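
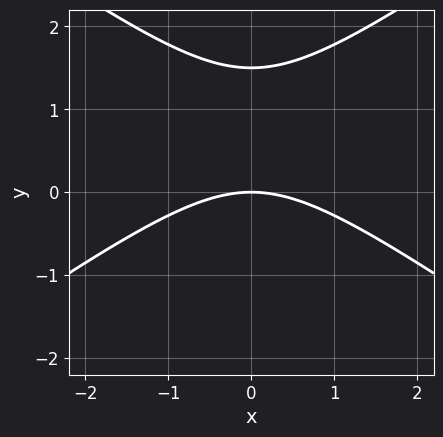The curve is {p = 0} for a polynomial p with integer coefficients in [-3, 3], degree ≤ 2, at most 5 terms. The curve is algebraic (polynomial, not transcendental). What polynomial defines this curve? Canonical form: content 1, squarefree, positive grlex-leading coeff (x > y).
1. deg p = 2.
2. Symmetries: mirror symmetry x ↦ −x ⇒ only even powers of x.
3. Checking where it meets the axes: it meets the x-axis at x = 0 (among the integer gridlines); it meets the y-axis at y = 0 (among the integer gridlines).
4. Solving for integer coefficients yields p as stated.

x^2 - 2*y^2 + 3*y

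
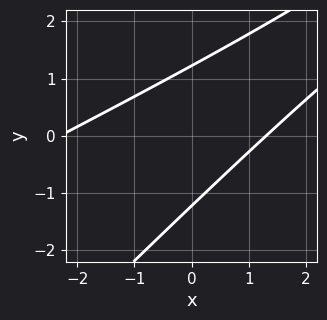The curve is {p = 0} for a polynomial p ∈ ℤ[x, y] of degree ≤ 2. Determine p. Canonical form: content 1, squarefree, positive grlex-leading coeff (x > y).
x^2 - 3*x*y + 2*y^2 + x - 3

deg p = 2. A generic line meets the curve in up to 2 points.
The integer polynomial consistent with all of this is the stated p.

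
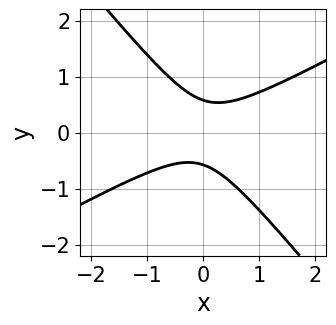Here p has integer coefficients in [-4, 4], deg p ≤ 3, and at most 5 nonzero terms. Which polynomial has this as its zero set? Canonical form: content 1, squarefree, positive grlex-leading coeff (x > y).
2*x^2 - 2*x*y - 3*y^2 + 1

First, degree: the shape is more complex than any degree-1 curve, so deg p = 2.
Then, against the integer gridlines: the curve avoids every integer x-axis point in the box.
Finally, these observations pin down the coefficients.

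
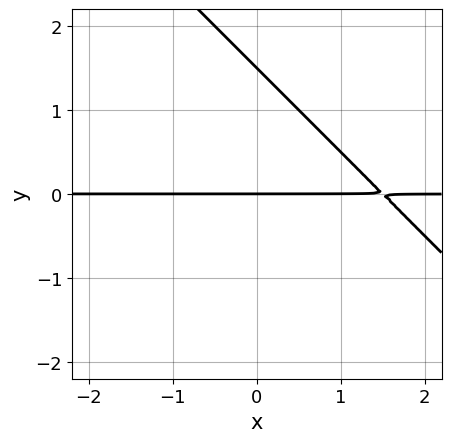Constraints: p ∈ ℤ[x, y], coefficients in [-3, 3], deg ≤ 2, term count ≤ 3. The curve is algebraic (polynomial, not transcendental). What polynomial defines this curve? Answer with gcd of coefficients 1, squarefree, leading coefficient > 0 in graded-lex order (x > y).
2*x*y + 2*y^2 - 3*y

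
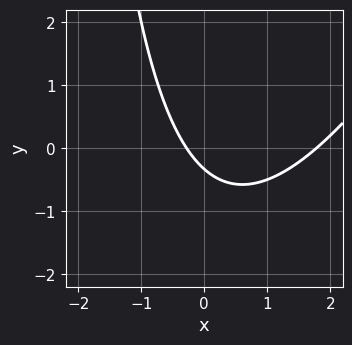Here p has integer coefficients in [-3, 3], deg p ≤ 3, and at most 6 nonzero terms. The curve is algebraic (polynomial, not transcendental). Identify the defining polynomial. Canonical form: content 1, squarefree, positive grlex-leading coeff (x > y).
(a) Degree: no degree-1 curve has this shape, so deg p = 2.
(b) The integer polynomial consistent with all of this is the stated p.

2*x^2 - x*y - 3*x - 3*y - 1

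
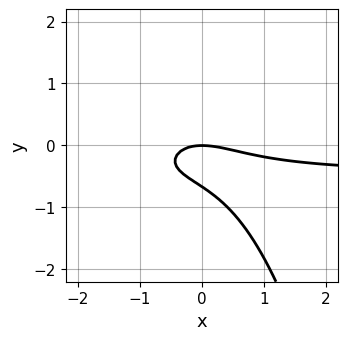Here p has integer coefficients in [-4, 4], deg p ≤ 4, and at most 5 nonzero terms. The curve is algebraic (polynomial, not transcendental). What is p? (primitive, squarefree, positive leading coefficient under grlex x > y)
2*x^2*y + x^2 + 2*x*y + 3*y^2 + 2*y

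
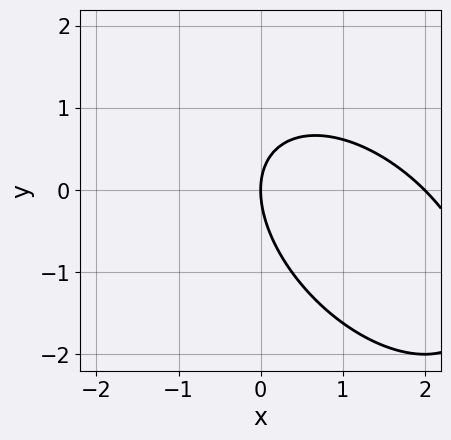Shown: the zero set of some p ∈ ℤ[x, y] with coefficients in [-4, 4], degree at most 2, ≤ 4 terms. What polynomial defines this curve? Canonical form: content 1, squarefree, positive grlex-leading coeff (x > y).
x^2 + x*y + y^2 - 2*x

1. The degree is 2 — no degree-1 curve has this shape.
2. Observable constraints: among the integer gridlines, it crosses the x-axis at x ∈ {0, 2}; one y-axis crossing is at y = 0.
3. Assembling these constraints gives the stated polynomial.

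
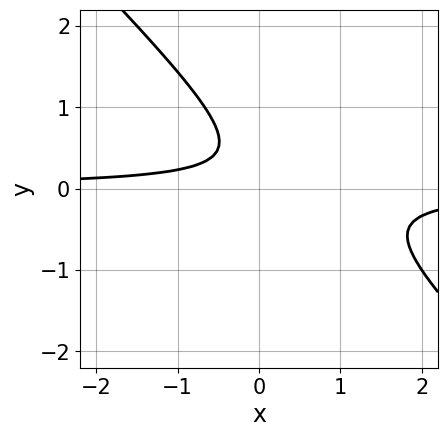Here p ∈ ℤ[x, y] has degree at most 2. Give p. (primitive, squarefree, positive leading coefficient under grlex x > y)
3*x*y + 3*y^2 - 2*y + 1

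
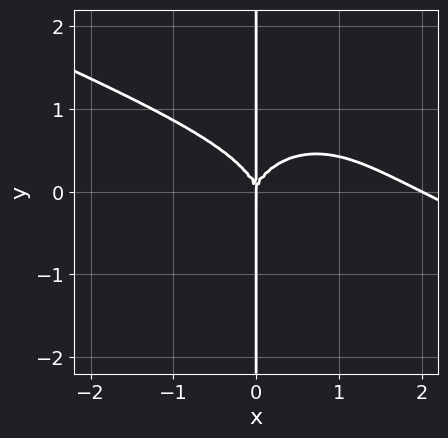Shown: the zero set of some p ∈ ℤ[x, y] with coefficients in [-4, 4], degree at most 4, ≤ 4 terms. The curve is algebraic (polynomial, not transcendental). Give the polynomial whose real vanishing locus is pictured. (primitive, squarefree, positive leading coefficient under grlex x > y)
x^4 + 2*x^3*y + 2*x*y^3 - 2*x^3

First, deg p = 4. No degree-3 curve has this shape.
Next, against the integer gridlines: every point of the y-axis in the box is on the curve; the x-axis gridline crossings are at x ∈ {0, 2}.
Finally, putting this together gives p.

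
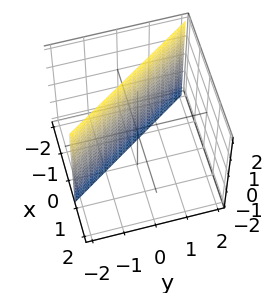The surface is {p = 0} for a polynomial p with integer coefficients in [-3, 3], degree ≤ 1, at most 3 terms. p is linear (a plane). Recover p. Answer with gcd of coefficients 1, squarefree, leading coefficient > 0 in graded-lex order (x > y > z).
3*x + 2*y + 2

1. The degree is 1 — every cross-section is a straight line — this is a plane.
2. Reading off the gridlines: one y-axis crossing is at y = -1; no z-intercept at any integer in the box.
3. Together with the visible shape, these determine p as stated.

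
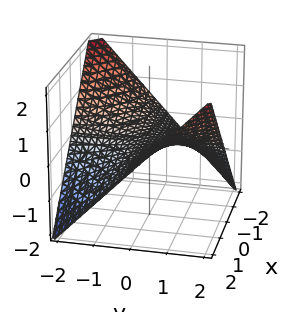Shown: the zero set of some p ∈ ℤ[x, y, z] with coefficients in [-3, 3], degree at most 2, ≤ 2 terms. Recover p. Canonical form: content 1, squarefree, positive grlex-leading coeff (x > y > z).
First, degree: a hyperbolic paraboloid; a quadric, so deg p = 2.
Then, observable constraints: it meets the z-axis at z = 0 (among the integer gridlines); the visible x-axis segment lies entirely on the surface; the visible y-axis segment lies entirely on the surface.
Finally, solving for integer coefficients yields p as stated.

x*y - 2*z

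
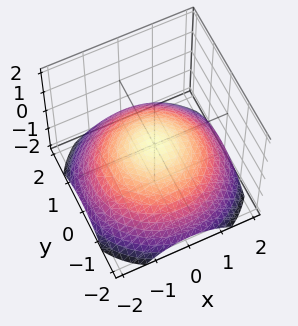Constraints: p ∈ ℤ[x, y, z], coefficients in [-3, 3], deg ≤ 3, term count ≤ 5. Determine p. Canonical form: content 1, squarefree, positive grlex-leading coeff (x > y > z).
x^2 + y^2 + 3*z

(a) deg p = 2.
(b) By symmetry, the z-axis is an axis of rotation, so x and y enter only as x² + y².
(c) Against the integer gridlines: it crosses the x-axis at the gridline x = 0; it crosses the z-axis at the gridline z = 0; a circular section at z = -1 has radius between 1 and 2; one y-axis crossing is at y = 0.
(d) The integer polynomial consistent with all of this is the stated p.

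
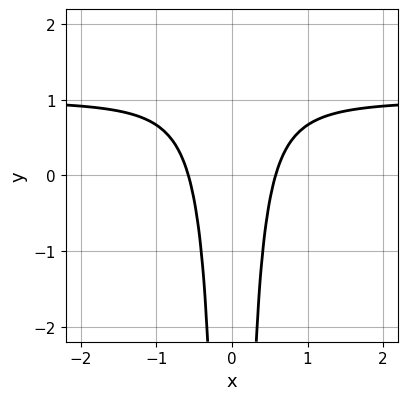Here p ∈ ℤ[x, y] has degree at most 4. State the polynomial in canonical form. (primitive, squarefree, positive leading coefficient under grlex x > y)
First, degree: a generic line meets the curve in up to 3 points, so deg p = 3.
Then, symmetries: it's symmetric under x → −x, forcing even powers of x.
Then, from the axis intercepts and sections: it misses every integer gridline on the y-axis.
Finally, fitting integer coefficients to these (and the overall shape) gives p.

3*x^2*y - 3*x^2 + 1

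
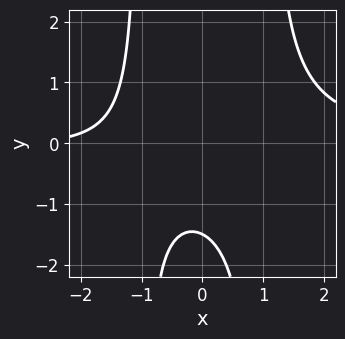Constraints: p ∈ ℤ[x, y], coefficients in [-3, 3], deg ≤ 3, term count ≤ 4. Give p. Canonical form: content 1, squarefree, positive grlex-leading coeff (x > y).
The degree is 3 — the shape is more complex than any degree-2 curve.
From the axis intercepts and sections: the curve avoids every integer x-axis point in the box.
Fitting integer coefficients to these (and the overall shape) gives p.

2*x^2*y - x - 2*y - 3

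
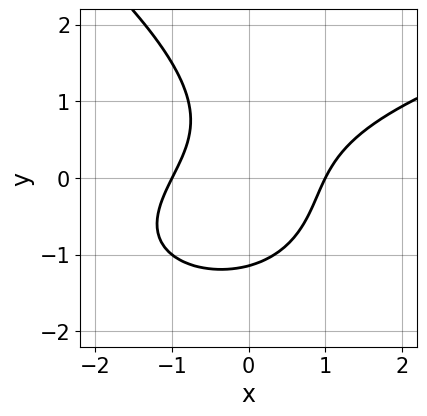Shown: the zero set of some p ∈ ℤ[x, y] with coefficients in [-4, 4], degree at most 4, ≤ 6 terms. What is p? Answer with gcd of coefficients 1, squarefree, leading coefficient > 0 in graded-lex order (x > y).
First, the degree is 3 — the shape is more complex than any degree-2 curve.
Then, observable constraints: among the integer gridlines, it crosses the x-axis at x ∈ {-1, 1}.
Finally, fitting integer coefficients to these (and the overall shape) gives p.

x*y^2 + 2*y^3 - 3*x^2 + 3*x*y + 3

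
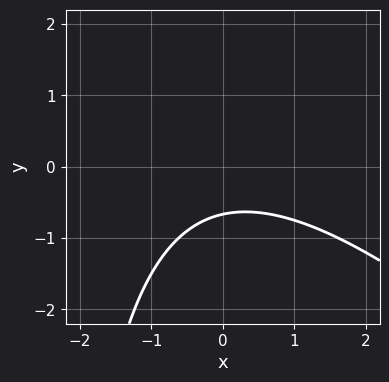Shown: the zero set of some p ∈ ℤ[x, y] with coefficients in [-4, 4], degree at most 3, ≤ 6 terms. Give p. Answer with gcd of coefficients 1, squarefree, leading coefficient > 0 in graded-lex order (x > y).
x^2 + x*y + 3*y + 2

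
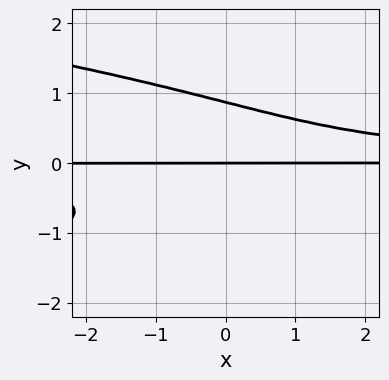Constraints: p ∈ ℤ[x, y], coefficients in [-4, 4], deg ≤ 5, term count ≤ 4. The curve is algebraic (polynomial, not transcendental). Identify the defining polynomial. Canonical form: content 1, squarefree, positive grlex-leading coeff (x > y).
3*y^4 + 2*x*y^2 - 2*y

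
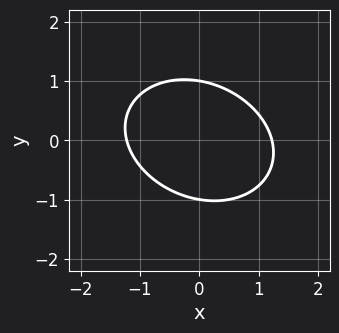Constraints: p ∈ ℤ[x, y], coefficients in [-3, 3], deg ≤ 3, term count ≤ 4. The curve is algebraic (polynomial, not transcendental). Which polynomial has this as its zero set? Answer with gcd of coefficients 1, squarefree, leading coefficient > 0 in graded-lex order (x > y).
First, the degree is 2 — a generic line meets the curve in up to 2 points.
Then, observable constraints: the y-axis gridline crossings are at y ∈ {-1, 1}.
Finally, solving for integer coefficients yields p as stated.

2*x^2 + x*y + 3*y^2 - 3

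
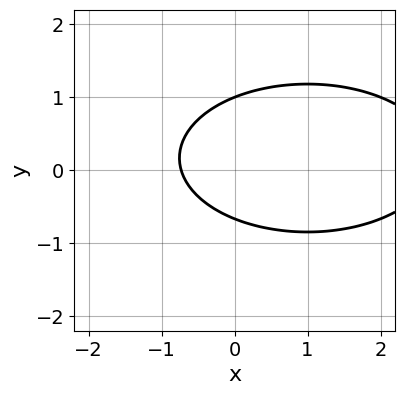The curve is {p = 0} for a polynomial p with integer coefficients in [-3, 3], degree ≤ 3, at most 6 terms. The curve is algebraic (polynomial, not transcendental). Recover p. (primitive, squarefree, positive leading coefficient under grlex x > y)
x^2 + 3*y^2 - 2*x - y - 2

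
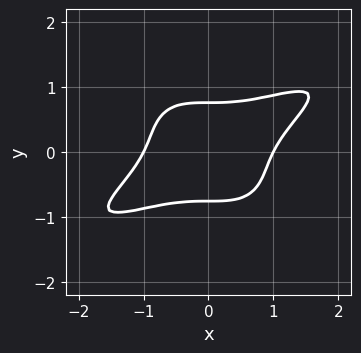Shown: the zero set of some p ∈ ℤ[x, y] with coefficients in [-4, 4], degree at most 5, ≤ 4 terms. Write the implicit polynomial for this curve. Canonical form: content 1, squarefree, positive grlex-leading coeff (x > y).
x^4 - 2*x^3*y + 3*y^4 - 1

First, the degree is 4 — no degree-3 curve has this shape.
Then, from the axis intercepts and sections: the x-axis gridline crossings are at x ∈ {-1, 1}.
Finally, matching integer coefficients to the picture gives p.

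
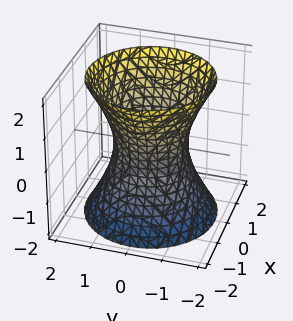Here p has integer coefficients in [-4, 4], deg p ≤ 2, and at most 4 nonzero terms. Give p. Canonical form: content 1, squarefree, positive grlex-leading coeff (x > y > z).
2*x^2 + 2*y^2 - z^2 - 2

First, the degree is 2 — an hourglass — one-sheet hyperboloid; a quadric.
Then, symmetries: the surface is invariant under rotation about z: p = q(x² + y², z); mirror symmetry z ↦ −z ⇒ only even powers of z.
Next, from the visible intercepts: the x-axis gridline crossings are at x ∈ {-1, 1}; a circular section at z = 1 has radius between 1 and 2; the surface avoids every integer z-axis point in the box; the y-axis gridline crossings are at y ∈ {-1, 1}.
Finally, these observations pin down the coefficients.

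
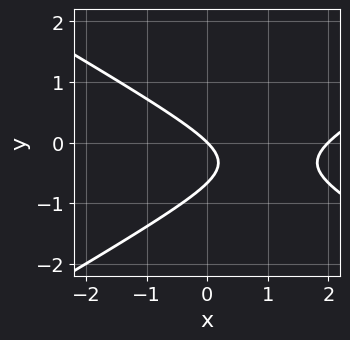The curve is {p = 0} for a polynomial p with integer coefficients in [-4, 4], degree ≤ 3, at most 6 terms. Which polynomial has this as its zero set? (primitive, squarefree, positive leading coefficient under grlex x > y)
x^2 - 3*y^2 - 2*x - 2*y

First, degree: the shape is more complex than any degree-1 curve, so deg p = 2.
Next, observable constraints: among the integer gridlines, it crosses the x-axis at x ∈ {0, 2}; one y-axis crossing is at y = 0.
Finally, fitting integer coefficients to these (and the overall shape) gives p.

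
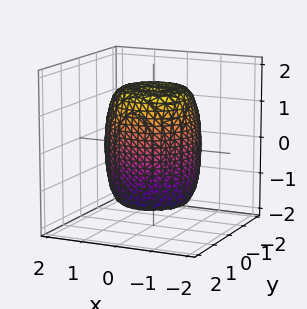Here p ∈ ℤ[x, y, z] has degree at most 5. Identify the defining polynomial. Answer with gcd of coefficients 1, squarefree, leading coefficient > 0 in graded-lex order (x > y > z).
First, deg p = 4. A generic line meets the surface in up to 4 points.
Then, symmetry: every cross-section ⟂ z is a circle, so x, y appear only via x² + y².
Then, reading off the gridlines: a circular section at z = 0 has radius between 1 and 2.
Finally, these observations pin down the coefficients.

2*x^4 + 4*x^2*y^2 + 2*y^4 - 2*x^2 - 2*y^2 + z^2 - 2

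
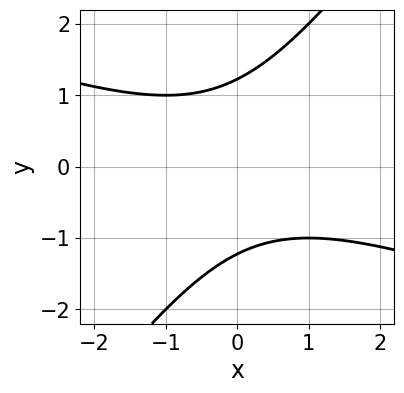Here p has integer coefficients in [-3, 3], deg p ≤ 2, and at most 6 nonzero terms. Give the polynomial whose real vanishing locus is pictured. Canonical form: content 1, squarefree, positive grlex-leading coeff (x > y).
x^2 + 2*x*y - 2*y^2 + 3

First, deg p = 2.
Next, reading off the gridlines: no x-intercept at any integer in the box.
Finally, together with the visible shape, these determine p as stated.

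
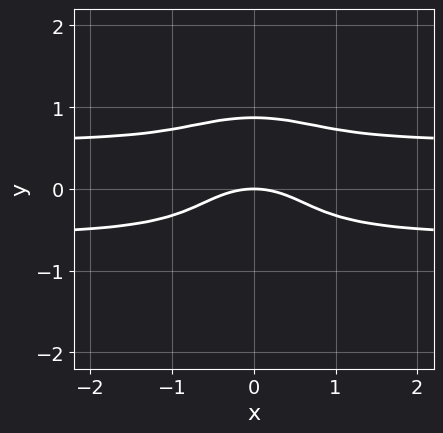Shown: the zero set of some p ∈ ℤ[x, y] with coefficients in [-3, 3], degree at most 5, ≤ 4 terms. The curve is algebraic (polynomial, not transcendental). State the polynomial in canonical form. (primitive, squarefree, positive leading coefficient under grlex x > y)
3*x^2*y^2 + 3*y^4 - x^2 - 2*y

Degree: the shape is more complex than any degree-3 curve, so deg p = 4.
Symmetries: it's symmetric under x → −x, forcing even powers of x.
Against the integer gridlines: one x-axis crossing is at x = 0; one y-axis crossing is at y = 0.
Assembling these constraints gives the stated polynomial.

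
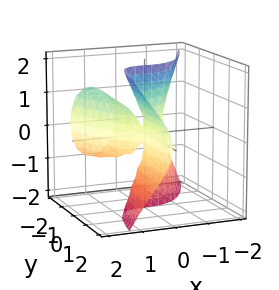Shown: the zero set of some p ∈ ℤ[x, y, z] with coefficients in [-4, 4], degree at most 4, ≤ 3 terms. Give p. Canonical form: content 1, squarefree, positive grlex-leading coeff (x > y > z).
First, deg p = 3.
Next, reading off the gridlines: every point of the z-axis in the box is on the surface; it meets the x-axis at x = 0 (among the integer gridlines); the visible y-axis segment lies entirely on the surface.
Finally, together with the visible shape, these determine p as stated.

2*x^3 - y*z^2 + 2*x*y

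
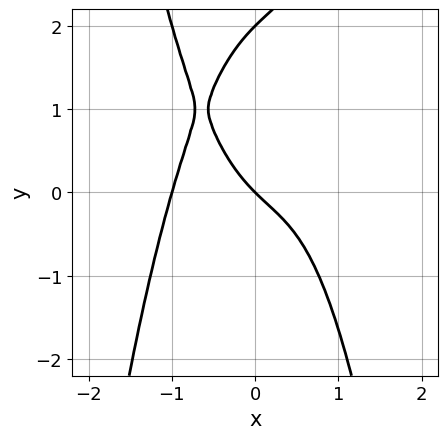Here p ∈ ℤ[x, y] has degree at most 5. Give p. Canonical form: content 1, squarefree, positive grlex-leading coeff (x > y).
3*x^4 + x^3 - y^2 + 2*x + 2*y

First, deg p = 4.
Next, from the axis intercepts and sections: the y-axis gridline crossings are at y ∈ {0, 2}; the x-axis gridline crossings are at x ∈ {-1, 0}.
Finally, the integer polynomial consistent with all of this is the stated p.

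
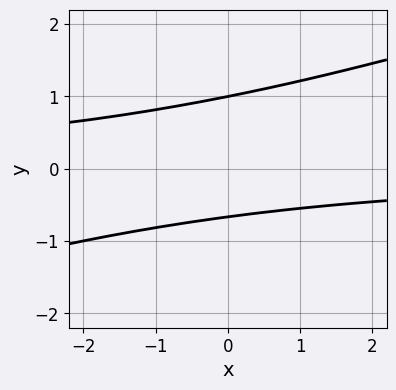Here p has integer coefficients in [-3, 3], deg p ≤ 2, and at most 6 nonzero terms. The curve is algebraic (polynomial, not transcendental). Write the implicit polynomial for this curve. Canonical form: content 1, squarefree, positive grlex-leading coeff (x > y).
First, the degree is 2 — the shape is more complex than any degree-1 curve.
Then, observable constraints: the curve avoids every integer x-axis point in the box; it crosses the y-axis at the gridline y = 1.
Finally, assembling these constraints gives the stated polynomial.

x*y - 3*y^2 + y + 2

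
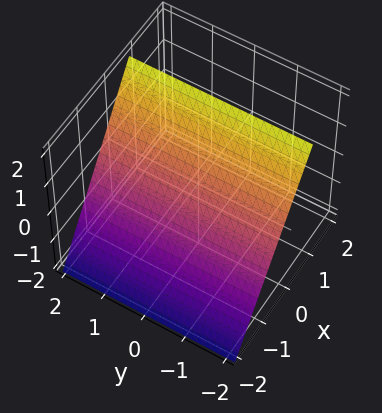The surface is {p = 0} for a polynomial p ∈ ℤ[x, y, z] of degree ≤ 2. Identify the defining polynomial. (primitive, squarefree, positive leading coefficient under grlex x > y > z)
3*x - 2*z + 2

1. Degree: the surface is flat (a plane), so deg p = 1.
2. Against the integer gridlines: it misses every integer gridline on the y-axis; it meets the z-axis at z = 1 (among the integer gridlines).
3. Fitting integer coefficients to these (and the overall shape) gives p.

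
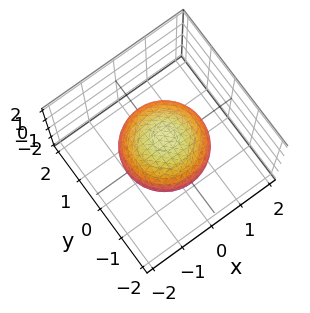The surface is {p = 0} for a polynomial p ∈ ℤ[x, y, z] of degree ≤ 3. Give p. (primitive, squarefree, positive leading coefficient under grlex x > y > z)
(a) deg p = 2. A closed, bounded, convex surface; a quadric.
(b) Symmetries: it's symmetric under z → −z, forcing even powers of z; the z-axis is an axis of rotation, so x and y enter only as x² + y².
(c) Checking where it meets the axes: a circular section at z = 0 has radius between 1 and 2; the z-axis gridline crossings are at z ∈ {-1, 1}.
(d) Together with the visible shape, these determine p as stated.

2*x^2 + 2*y^2 + 3*z^2 - 3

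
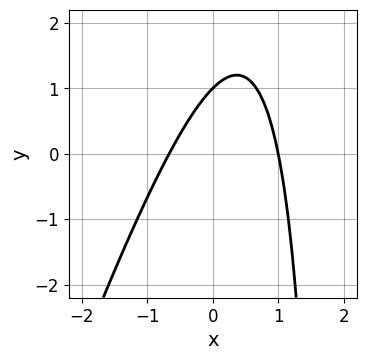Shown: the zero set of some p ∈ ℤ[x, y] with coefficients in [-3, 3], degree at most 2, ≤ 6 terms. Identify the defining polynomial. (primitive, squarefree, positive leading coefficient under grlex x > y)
First, degree: the shape is more complex than any degree-1 curve, so deg p = 2.
Next, from the axis intercepts and sections: one y-axis crossing is at y = 1; it crosses the x-axis at the gridline x = 1.
Finally, together with the visible shape, these determine p as stated.

3*x^2 - x*y - x + 2*y - 2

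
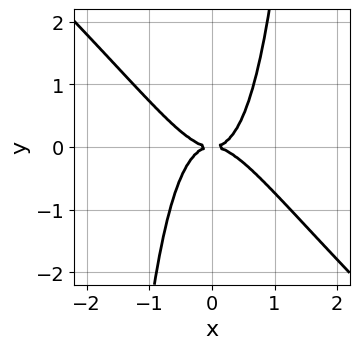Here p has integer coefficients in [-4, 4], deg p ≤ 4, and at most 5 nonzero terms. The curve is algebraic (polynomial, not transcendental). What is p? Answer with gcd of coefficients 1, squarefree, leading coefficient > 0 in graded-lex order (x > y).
2*x^4 + 2*x^3*y - y^2

(a) deg p = 4.
(b) Reading off the gridlines: one y-axis crossing is at y = 0; it crosses the x-axis at the gridline x = 0.
(c) Matching integer coefficients to the picture gives p.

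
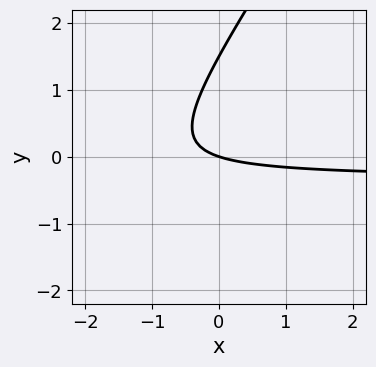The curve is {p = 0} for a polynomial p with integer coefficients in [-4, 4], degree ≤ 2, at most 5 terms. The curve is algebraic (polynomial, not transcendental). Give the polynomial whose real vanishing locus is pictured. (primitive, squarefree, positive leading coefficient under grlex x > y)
3*x*y - 2*y^2 + x + 3*y

(a) Degree: the shape is more complex than any degree-1 curve, so deg p = 2.
(b) From the axis intercepts and sections: it crosses the y-axis at the gridline y = 0; it meets the x-axis at x = 0 (among the integer gridlines).
(c) Putting this together gives p.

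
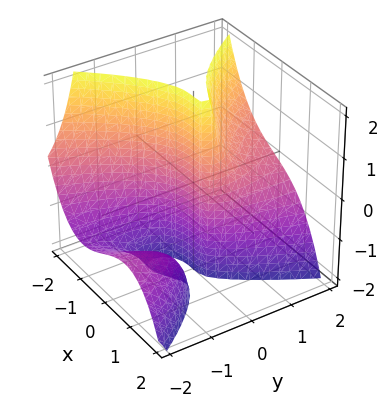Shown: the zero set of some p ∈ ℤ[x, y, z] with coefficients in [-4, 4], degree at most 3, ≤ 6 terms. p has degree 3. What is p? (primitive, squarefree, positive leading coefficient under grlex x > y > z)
2*x^3 + 2*y^2*z + 2*x*y + y^2 - 2*y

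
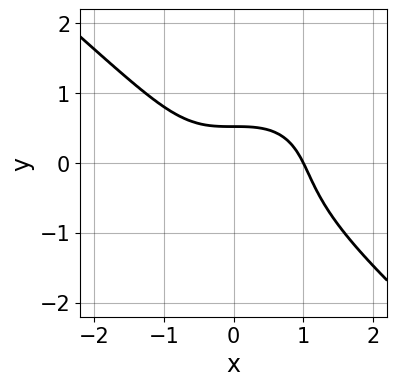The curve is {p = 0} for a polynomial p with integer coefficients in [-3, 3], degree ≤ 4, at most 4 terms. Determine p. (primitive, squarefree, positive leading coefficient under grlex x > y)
(a) Degree: a generic line meets the curve in up to 3 points, so deg p = 3.
(b) Observable constraints: it meets the x-axis at x = 1 (among the integer gridlines).
(c) Assembling these constraints gives the stated polynomial.

2*x^3 + 3*y^3 + 3*y - 2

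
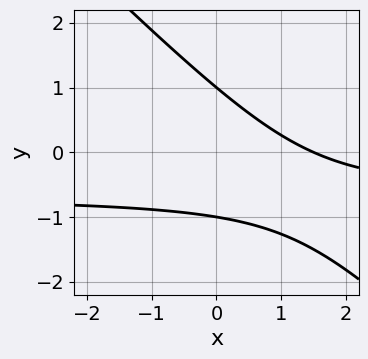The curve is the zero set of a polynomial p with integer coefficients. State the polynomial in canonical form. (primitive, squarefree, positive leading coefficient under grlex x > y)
3*x*y + 3*y^2 + 2*x - 3

1. Degree: a generic line meets the curve in up to 2 points, so deg p = 2.
2. Observable constraints: among the integer gridlines, it crosses the y-axis at y ∈ {-1, 1}.
3. Fitting integer coefficients to these (and the overall shape) gives p.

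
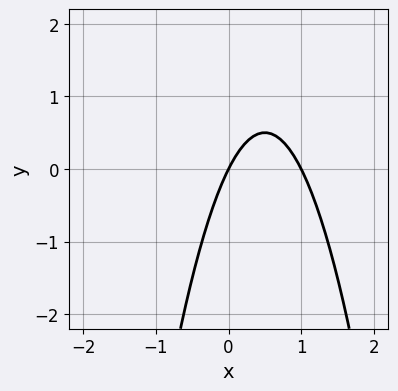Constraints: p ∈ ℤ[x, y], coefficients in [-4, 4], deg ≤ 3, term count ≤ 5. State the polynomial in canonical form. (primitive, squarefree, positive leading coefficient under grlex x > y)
2*x^2 - 2*x + y

First, degree: the shape is more complex than any degree-1 curve, so deg p = 2.
Next, observable constraints: the x-axis gridline crossings are at x ∈ {0, 1}; it crosses the y-axis at the gridline y = 0.
Finally, putting this together gives p.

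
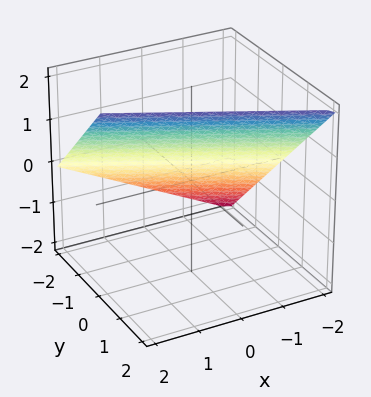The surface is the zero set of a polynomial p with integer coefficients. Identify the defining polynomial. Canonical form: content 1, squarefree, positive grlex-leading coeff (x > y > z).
x + 2*y - 2*z + 2

1. The degree is 1 — every cross-section is a straight line — this is a plane.
2. Observable constraints: it meets the z-axis at z = 1 (among the integer gridlines); it crosses the x-axis at the gridline x = -2; it meets the y-axis at y = -1 (among the integer gridlines).
3. Matching integer coefficients to the picture gives p.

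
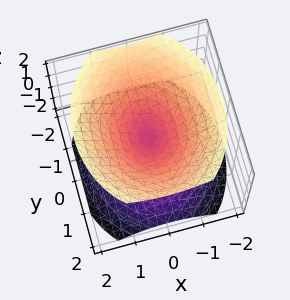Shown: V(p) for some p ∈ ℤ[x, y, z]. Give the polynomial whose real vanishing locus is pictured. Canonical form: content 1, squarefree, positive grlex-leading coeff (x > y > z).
3*x^2 + 2*y^2 - 3*z^2

1. I count 2 distinct pieces. Treating them together as one polynomial.
2. Degree: a double cone through the origin; a quadric, so deg p = 2.
3. Symmetries: mirror symmetry z ↦ −z ⇒ only even powers of z; the x ↦ −x reflection is a symmetry, so x appears only in even powers; the y ↦ −y reflection is a symmetry, so y appears only in even powers.
4. Reading off the gridlines: one z-axis crossing is at z = 0; it crosses the y-axis at the gridline y = 0; it meets the x-axis at x = 0 (among the integer gridlines).
5. Together with the visible shape, these determine p as stated.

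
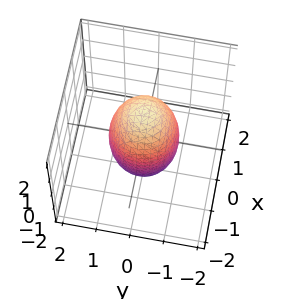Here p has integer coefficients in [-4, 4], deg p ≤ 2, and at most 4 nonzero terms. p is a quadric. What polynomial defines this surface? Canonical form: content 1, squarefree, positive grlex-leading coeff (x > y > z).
3*x^2 + 3*y^2 + z^2 - 3

First, deg p = 2. Bounded and convex; a quadric.
Next, symmetries: every cross-section ⟂ z is a circle, so x, y appear only via x² + y²; it's symmetric under z → −z, forcing even powers of z.
Then, reading off the gridlines: a circular section at z = 0 has radius exactly 1; the y-axis gridline crossings are at y ∈ {-1, 1}.
Finally, the integer polynomial consistent with all of this is the stated p. Check: (1, 0, 0) on the x-axis lies on the surface, and p(1, 0, 0) = 0. ✓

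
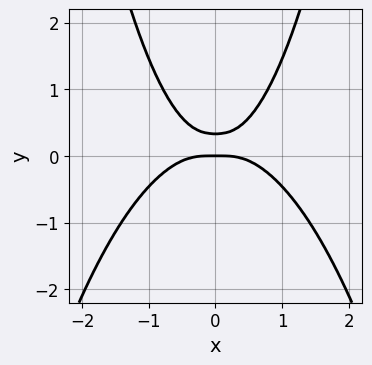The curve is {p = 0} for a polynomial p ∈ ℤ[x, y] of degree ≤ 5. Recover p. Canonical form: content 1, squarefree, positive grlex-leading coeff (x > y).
1. deg p = 4. A generic line meets the curve in up to 4 points.
2. Symmetries: mirror symmetry x ↦ −x ⇒ only even powers of x.
3. Reading off the gridlines: one y-axis crossing is at y = 0; one x-axis crossing is at x = 0.
4. Assembling these constraints gives the stated polynomial.

2*x^4 + 2*x^2*y - 3*y^2 + y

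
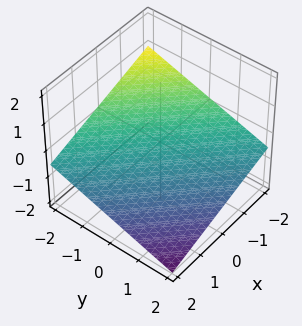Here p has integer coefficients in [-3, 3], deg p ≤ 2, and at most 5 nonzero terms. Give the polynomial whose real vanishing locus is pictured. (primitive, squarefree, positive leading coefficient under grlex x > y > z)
x + y + 3*z + 2

(a) deg p = 1. Every cross-section is a straight line — this is a plane.
(b) Against the integer gridlines: it meets the x-axis at x = -2 (among the integer gridlines); it meets the y-axis at y = -2 (among the integer gridlines).
(c) Putting this together gives p.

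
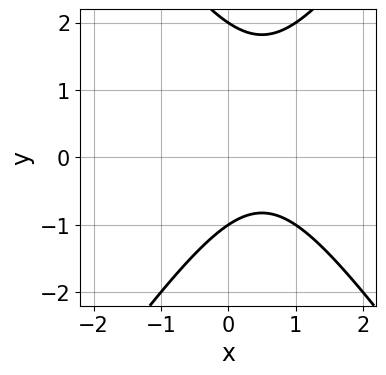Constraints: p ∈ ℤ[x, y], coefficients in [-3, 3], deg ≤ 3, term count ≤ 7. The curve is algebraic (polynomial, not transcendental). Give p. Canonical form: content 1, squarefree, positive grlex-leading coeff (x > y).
2*x^2 - y^2 - 2*x + y + 2

The degree is 2 — a generic line meets the curve in up to 2 points.
Checking where it meets the axes: it misses every integer gridline on the x-axis; the y-axis gridline crossings are at y ∈ {-1, 2}.
Solving for integer coefficients yields p as stated.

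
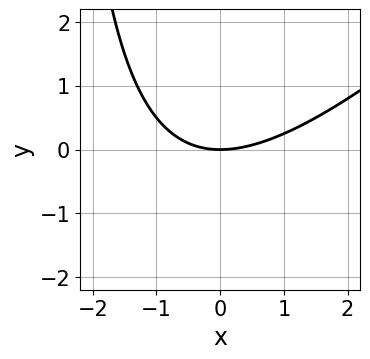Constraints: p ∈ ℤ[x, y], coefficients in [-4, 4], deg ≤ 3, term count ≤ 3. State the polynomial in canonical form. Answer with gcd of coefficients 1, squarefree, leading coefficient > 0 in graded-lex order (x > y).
x^2 - x*y - 3*y

1. The degree is 2 — no degree-1 curve has this shape.
2. From the visible intercepts: it crosses the y-axis at the gridline y = 0; it meets the x-axis at x = 0 (among the integer gridlines).
3. The integer polynomial consistent with all of this is the stated p.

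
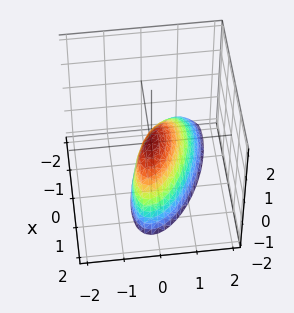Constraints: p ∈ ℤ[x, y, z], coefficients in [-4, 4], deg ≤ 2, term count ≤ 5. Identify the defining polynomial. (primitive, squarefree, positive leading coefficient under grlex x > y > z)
x^2 + 2*x*y + 3*y^2 + y*z + z

1. Degree: no degree-1 surface has this shape, so deg p = 2.
2. Checking where it meets the axes: it meets the z-axis at z = 0 (among the integer gridlines); it meets the y-axis at y = 0 (among the integer gridlines).
3. The integer polynomial consistent with all of this is the stated p.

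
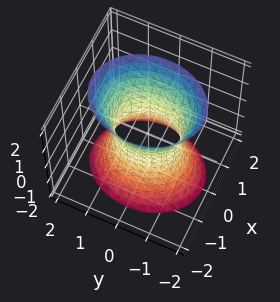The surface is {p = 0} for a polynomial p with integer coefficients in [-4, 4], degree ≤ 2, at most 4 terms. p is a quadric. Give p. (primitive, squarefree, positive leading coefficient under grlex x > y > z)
The degree is 2 — one connected sheet with a waist; a quadric.
Symmetries: it's symmetric under x → −x, forcing even powers of x; it's symmetric under z → −z, forcing even powers of z; the y ↦ −y reflection is a symmetry, so y appears only in even powers.
Reading off the gridlines: the y-axis gridline crossings are at y ∈ {-1, 1}; it misses every integer gridline on the z-axis.
Fitting integer coefficients to these (and the overall shape) gives p.

3*x^2 + 2*y^2 - z^2 - 2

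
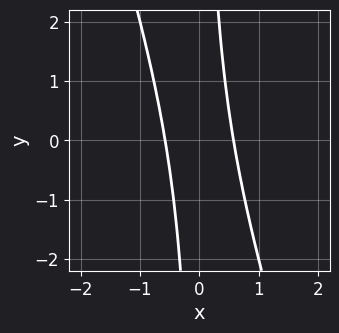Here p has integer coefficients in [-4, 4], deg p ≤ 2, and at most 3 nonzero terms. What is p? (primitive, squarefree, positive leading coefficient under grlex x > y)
3*x^2 + x*y - 1

1. deg p = 2. A generic line meets the curve in up to 2 points.
2. Checking where it meets the axes: the curve avoids every integer y-axis point in the box.
3. Fitting integer coefficients to these (and the overall shape) gives p.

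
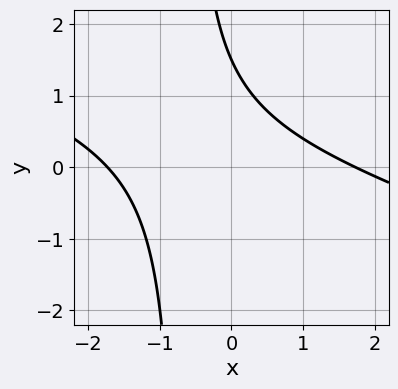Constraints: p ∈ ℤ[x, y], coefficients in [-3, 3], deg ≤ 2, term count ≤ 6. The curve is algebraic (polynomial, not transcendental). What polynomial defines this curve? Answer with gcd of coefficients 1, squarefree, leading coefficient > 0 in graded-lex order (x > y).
x^2 + 3*x*y + 2*y - 3

First, deg p = 2. A generic line meets the curve in up to 2 points.
Finally, putting this together gives p.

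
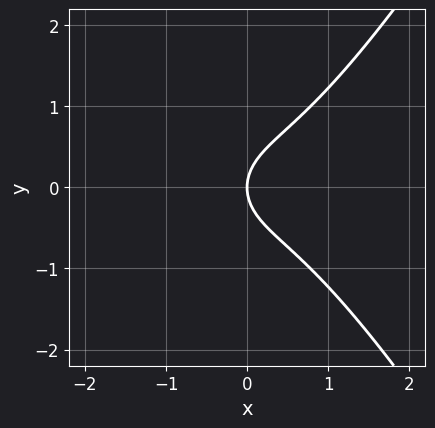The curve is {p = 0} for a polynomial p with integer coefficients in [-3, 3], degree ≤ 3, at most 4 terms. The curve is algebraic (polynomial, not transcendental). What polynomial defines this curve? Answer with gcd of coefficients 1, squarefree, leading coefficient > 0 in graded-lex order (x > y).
1. The degree is 3 — the shape is more complex than any degree-2 curve.
2. Symmetries: mirror symmetry y ↦ −y ⇒ only even powers of y.
3. Against the integer gridlines: it meets the y-axis at y = 0 (among the integer gridlines); one x-axis crossing is at x = 0.
4. Matching integer coefficients to the picture gives p.

3*x^3 - x*y^2 - 3*y^2 + 3*x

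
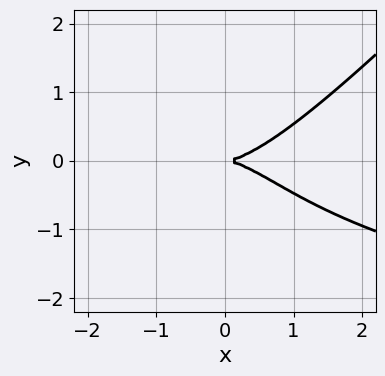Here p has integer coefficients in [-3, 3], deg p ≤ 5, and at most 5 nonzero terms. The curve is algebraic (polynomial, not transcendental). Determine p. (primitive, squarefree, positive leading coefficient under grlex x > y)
(a) Degree: the shape is more complex than any degree-3 curve, so deg p = 4.
(b) Against the integer gridlines: one y-axis crossing is at y = 0; one x-axis crossing is at x = 0.
(c) The integer polynomial consistent with all of this is the stated p.

x^2*y^2 - x*y^3 - x^3 + 3*y^2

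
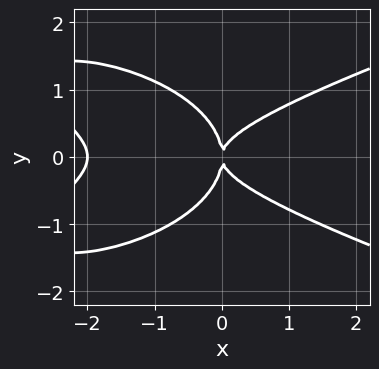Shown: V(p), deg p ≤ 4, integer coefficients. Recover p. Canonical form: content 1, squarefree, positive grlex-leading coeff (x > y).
3*y^4 - x^3 + 3*x*y^2 - 2*x^2

(a) deg p = 4.
(b) Symmetries: the y ↦ −y reflection is a symmetry, so y appears only in even powers.
(c) From the axis intercepts and sections: the x-axis gridline crossings are at x ∈ {-2, 0}; it meets the y-axis at y = 0 (among the integer gridlines).
(d) Matching integer coefficients to the picture gives p.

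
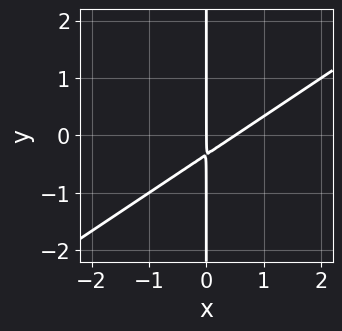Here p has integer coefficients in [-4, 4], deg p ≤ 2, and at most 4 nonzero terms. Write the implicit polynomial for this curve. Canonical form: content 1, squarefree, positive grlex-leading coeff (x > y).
Degree: no degree-1 curve has this shape, so deg p = 2.
Reading off the gridlines: every point of the y-axis in the box is on the curve; one x-axis crossing is at x = 0.
Assembling these constraints gives the stated polynomial.

2*x^2 - 3*x*y - x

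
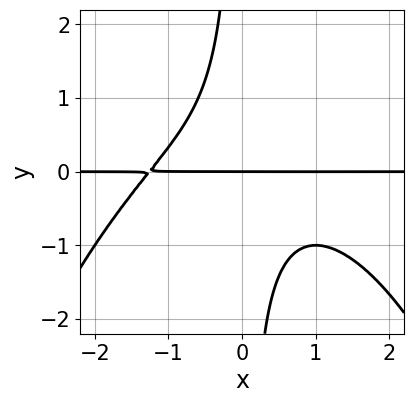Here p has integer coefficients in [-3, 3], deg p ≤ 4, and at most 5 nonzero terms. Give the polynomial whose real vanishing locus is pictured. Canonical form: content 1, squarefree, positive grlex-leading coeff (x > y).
x^3*y + 3*x*y^2 + 2*y

(a) The degree is 4 — a generic line meets the curve in up to 4 points.
(b) Checking where it meets the axes: the visible x-axis segment lies entirely on the curve; it meets the y-axis at y = 0 (among the integer gridlines).
(c) These observations pin down the coefficients.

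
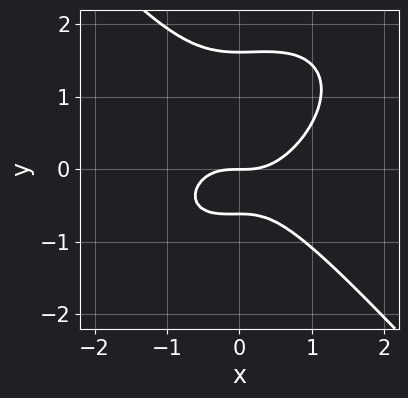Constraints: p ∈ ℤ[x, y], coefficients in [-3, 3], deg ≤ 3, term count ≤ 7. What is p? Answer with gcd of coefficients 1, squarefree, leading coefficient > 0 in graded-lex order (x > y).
3*x^3 - x^2*y + 3*y^3 - 3*y^2 - 3*y

(a) Degree: the shape is more complex than any degree-2 curve, so deg p = 3.
(b) Reading off the gridlines: one y-axis crossing is at y = 0; one x-axis crossing is at x = 0.
(c) The integer polynomial consistent with all of this is the stated p.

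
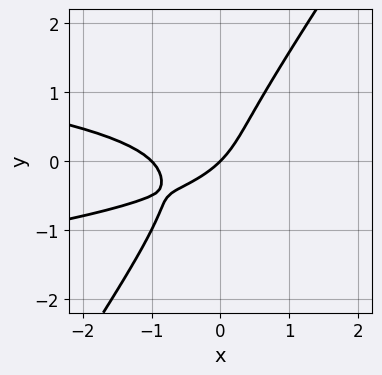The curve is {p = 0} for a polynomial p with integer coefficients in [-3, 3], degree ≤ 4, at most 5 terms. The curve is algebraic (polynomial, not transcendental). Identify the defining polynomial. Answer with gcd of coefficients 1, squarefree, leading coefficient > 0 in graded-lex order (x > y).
3*x*y^2 - 2*y^3 + x^2 + x - y

1. deg p = 3. The shape is more complex than any degree-2 curve.
2. Reading off the gridlines: one y-axis crossing is at y = 0; the x-axis gridline crossings are at x ∈ {-1, 0}.
3. Together with the visible shape, these determine p as stated.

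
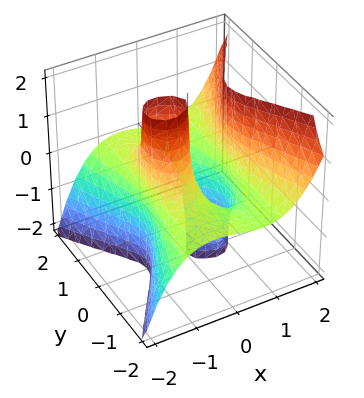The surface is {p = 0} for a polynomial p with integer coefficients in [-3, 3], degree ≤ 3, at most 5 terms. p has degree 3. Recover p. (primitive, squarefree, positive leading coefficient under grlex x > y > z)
x^3 - y^2*z - x

deg p = 3. No degree-2 surface has this shape.
Checking where it meets the axes: every point of the y-axis in the box is on the surface; among the integer gridlines, it crosses the x-axis at x ∈ {-1, 0, 1}; every point of the z-axis in the box is on the surface.
Putting this together gives p.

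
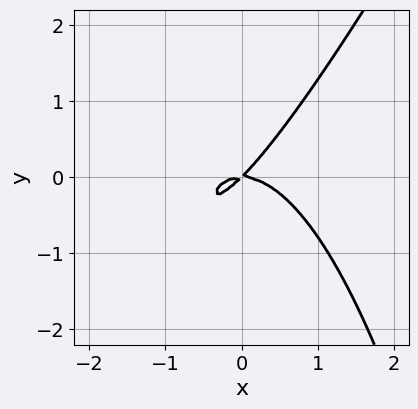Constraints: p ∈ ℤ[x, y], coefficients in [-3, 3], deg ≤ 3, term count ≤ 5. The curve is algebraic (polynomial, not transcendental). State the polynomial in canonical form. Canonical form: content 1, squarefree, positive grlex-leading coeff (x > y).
2*x^3 - x^2*y + 2*x*y - 2*y^2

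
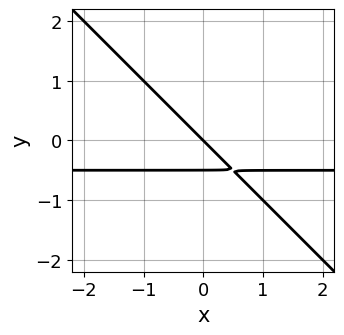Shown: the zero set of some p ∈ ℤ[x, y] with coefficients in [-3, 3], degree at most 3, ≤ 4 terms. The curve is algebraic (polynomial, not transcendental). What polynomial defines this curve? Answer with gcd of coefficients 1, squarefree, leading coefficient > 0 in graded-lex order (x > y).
deg p = 2.
Observable constraints: one x-axis crossing is at x = 0; it crosses the y-axis at the gridline y = 0.
Putting this together gives p.

2*x*y + 2*y^2 + x + y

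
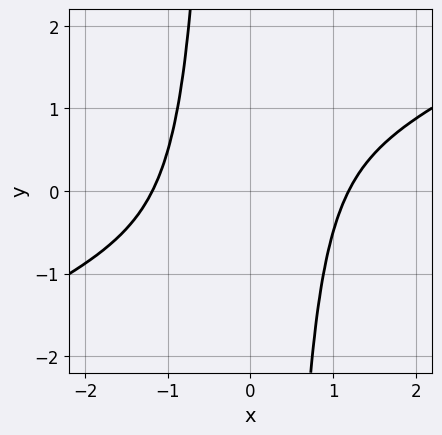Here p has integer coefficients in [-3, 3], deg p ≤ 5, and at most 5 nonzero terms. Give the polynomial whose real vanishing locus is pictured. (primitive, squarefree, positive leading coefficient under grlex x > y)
1. deg p = 4. The shape is more complex than any degree-3 curve.
2. Checking where it meets the axes: it misses every integer gridline on the y-axis.
3. The integer polynomial consistent with all of this is the stated p.

x^4 - 2*x^3*y - 2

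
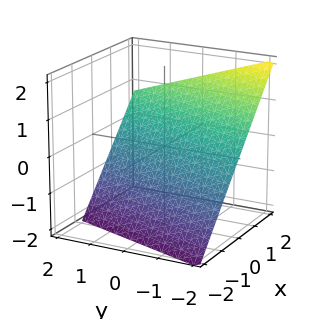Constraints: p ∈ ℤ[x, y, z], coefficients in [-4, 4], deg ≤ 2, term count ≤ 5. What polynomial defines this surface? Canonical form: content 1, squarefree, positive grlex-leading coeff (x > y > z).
3*x - y - 3*z - 2

(a) The degree is 1 — the surface is flat (a plane).
(b) From the axis intercepts and sections: it meets the y-axis at y = -2 (among the integer gridlines).
(c) Fitting integer coefficients to these (and the overall shape) gives p.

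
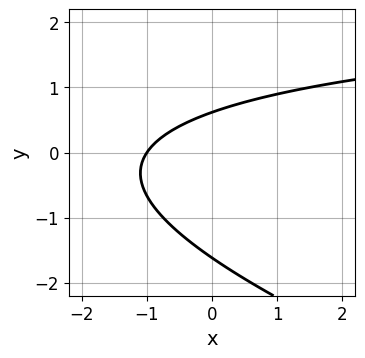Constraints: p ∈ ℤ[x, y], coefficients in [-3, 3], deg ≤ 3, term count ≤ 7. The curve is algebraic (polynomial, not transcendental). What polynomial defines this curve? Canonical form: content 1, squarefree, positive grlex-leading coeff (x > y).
(a) The degree is 2 — no degree-1 curve has this shape.
(b) Observable constraints: it crosses the x-axis at the gridline x = -1.
(c) Together with the visible shape, these determine p as stated.

x*y + 3*y^2 - 3*x + 3*y - 3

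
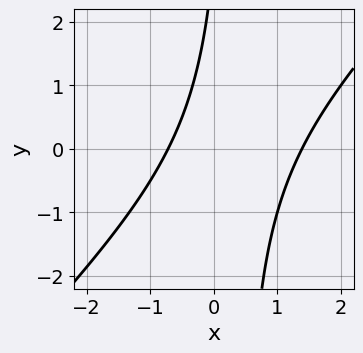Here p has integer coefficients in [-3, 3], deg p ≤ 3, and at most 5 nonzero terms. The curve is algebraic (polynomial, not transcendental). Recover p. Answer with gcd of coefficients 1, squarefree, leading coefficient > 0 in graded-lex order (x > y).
3*x^2 - 3*x*y - 2*x + y - 3

1. Degree: a generic line meets the curve in up to 2 points, so deg p = 2.
2. Observable constraints: the curve avoids every integer y-axis point in the box.
3. Putting this together gives p.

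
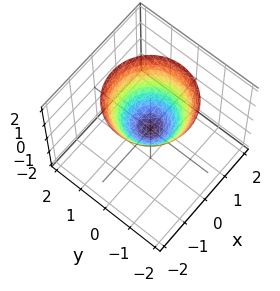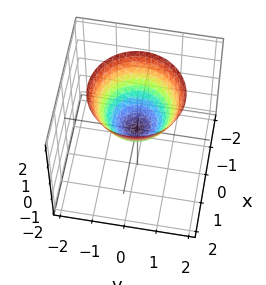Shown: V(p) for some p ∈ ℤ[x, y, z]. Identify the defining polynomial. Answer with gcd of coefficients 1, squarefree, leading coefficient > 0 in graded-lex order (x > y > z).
x^2 + y^2 - z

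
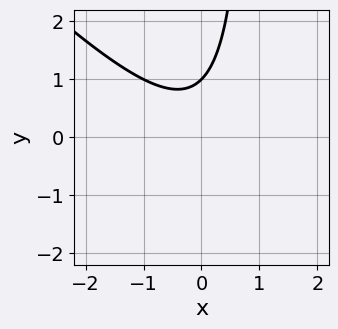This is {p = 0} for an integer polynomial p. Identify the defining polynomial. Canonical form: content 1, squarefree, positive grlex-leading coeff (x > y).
x^2 + x*y - y + 1

deg p = 2. The shape is more complex than any degree-1 curve.
Reading off the gridlines: the curve avoids every integer x-axis point in the box; one y-axis crossing is at y = 1.
Together with the visible shape, these determine p as stated.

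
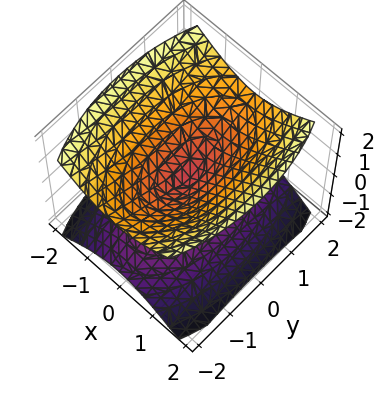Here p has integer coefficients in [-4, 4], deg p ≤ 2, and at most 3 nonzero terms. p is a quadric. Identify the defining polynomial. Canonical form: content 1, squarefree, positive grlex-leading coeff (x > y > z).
3*x^2 + y^2 - 3*z^2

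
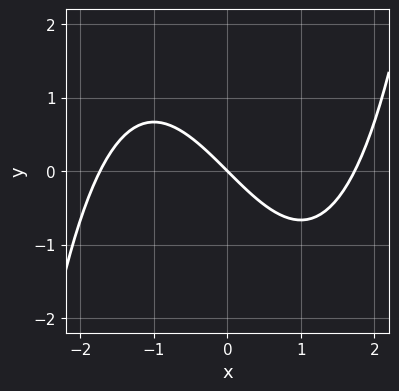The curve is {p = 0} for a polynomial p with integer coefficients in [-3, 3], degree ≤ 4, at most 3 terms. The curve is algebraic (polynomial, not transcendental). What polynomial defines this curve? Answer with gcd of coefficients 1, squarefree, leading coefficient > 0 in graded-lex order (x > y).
x^3 - 3*x - 3*y

(a) deg p = 3. The shape is more complex than any degree-2 curve.
(b) From the visible intercepts: it crosses the y-axis at the gridline y = 0; it meets the x-axis at x = 0 (among the integer gridlines).
(c) Putting this together gives p.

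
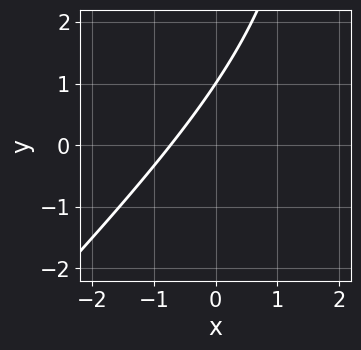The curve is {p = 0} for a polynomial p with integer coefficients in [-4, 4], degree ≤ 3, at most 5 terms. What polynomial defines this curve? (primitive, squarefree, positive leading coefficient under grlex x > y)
1. deg p = 2. The shape is more complex than any degree-1 curve.
2. Observable constraints: it meets the y-axis at y = 1 (among the integer gridlines).
3. Assembling these constraints gives the stated polynomial.

x^2 - x*y - 2*x + 2*y - 2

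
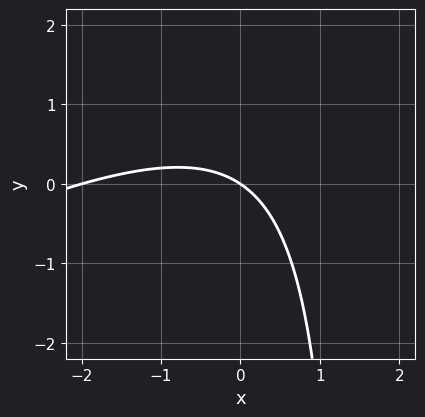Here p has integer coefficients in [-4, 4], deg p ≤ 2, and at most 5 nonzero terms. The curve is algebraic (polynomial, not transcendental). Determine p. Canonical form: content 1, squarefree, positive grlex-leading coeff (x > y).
x^2 - 2*x*y + 2*x + 3*y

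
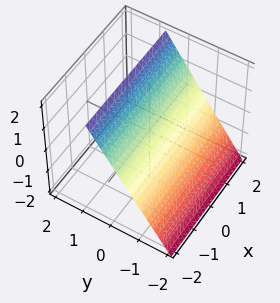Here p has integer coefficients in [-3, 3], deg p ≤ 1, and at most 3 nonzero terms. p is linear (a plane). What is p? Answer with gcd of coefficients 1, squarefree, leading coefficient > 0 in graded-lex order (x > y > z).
3*y - 2*z + 2

1. The degree is 1 — the surface is flat (a plane).
2. Checking where it meets the axes: it crosses the z-axis at the gridline z = 1; no x-intercept at any integer in the box.
3. Matching integer coefficients to the picture gives p.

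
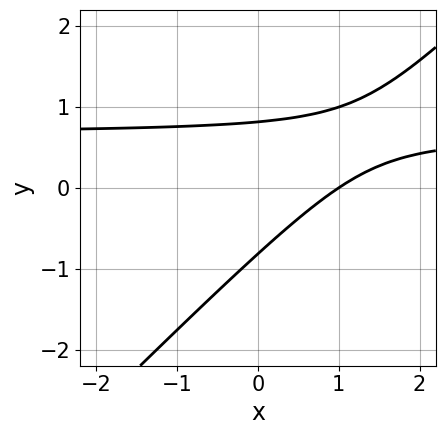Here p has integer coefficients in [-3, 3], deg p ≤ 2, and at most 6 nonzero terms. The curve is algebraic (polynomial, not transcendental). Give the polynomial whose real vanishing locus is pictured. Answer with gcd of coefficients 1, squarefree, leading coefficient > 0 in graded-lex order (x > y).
3*x*y - 3*y^2 - 2*x + 2

First, the degree is 2 — a generic line meets the curve in up to 2 points.
Next, from the axis intercepts and sections: one x-axis crossing is at x = 1.
Finally, fitting integer coefficients to these (and the overall shape) gives p.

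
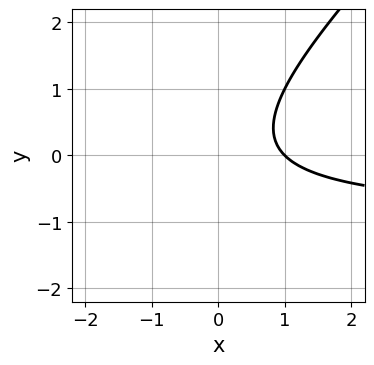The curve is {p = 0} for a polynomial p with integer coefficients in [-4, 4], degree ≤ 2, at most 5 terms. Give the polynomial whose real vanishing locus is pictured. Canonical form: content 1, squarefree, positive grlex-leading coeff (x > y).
x*y - y^2 + x - 1

1. deg p = 2. A generic line meets the curve in up to 2 points.
2. From the axis intercepts and sections: the curve avoids every integer y-axis point in the box; it crosses the x-axis at the gridline x = 1.
3. Matching integer coefficients to the picture gives p.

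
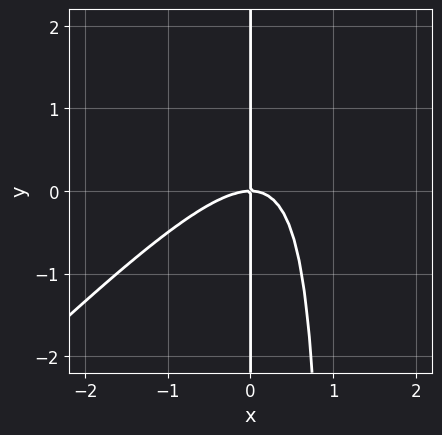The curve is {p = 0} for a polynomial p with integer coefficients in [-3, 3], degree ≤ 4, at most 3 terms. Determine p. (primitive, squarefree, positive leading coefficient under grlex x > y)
x^3 - x^2*y + x*y

1. The degree is 3 — a generic line meets the curve in up to 3 points.
2. Against the integer gridlines: it crosses the x-axis at the gridline x = 0; the visible y-axis segment lies entirely on the curve.
3. Together with the visible shape, these determine p as stated.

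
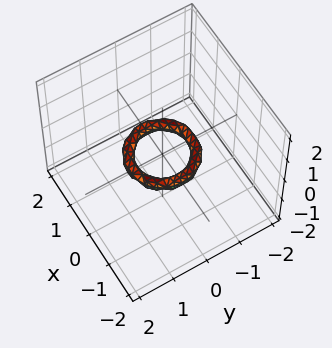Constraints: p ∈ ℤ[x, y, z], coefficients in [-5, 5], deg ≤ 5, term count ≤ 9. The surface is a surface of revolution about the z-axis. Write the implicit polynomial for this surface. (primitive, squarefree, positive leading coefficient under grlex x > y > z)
(a) Degree: no degree-3 surface has this shape, so deg p = 4.
(b) Symmetries: rotational symmetry about the z-axis ⇒ p depends on x, y only through x² + y².
(c) Observable constraints: among the integer gridlines, it crosses the x-axis at x ∈ {-1, 1}; the y-axis gridline crossings are at y ∈ {-1, 1}; a circular section at z = 0 has radius between 0 and 1; no z-intercept at any integer in the box.
(d) Assembling these constraints gives the stated polynomial.

2*x^4 + 4*x^2*y^2 + 2*y^4 - 3*x^2 - 3*y^2 + 3*z^2 + 1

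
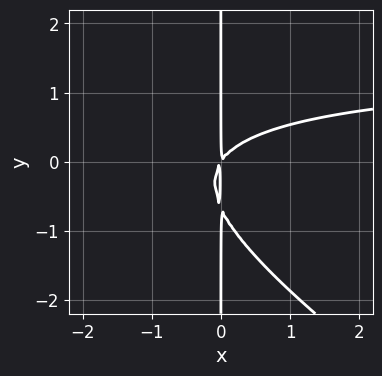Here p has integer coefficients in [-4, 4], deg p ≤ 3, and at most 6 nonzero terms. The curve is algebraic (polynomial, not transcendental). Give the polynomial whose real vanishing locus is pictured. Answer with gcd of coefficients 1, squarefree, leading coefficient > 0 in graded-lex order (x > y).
First, the degree is 3 — the shape is more complex than any degree-2 curve.
Next, observable constraints: the visible y-axis segment lies entirely on the curve.
Finally, the integer polynomial consistent with all of this is the stated p.

2*x^2*y + 3*x*y^2 - 3*x^2 + 2*x*y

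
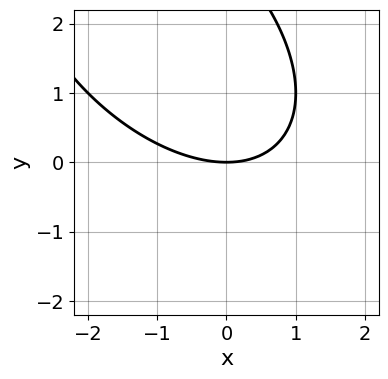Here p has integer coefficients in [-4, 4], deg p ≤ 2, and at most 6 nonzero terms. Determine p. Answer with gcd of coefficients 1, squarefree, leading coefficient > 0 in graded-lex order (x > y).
x^2 + x*y + y^2 - 3*y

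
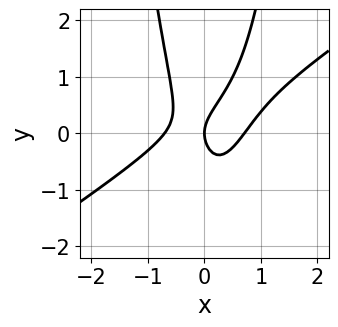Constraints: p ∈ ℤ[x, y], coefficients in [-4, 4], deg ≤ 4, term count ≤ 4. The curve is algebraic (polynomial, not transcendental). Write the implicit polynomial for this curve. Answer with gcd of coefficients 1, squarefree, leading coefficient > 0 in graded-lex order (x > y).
2*x^3 - 3*x^2*y + y^2 - x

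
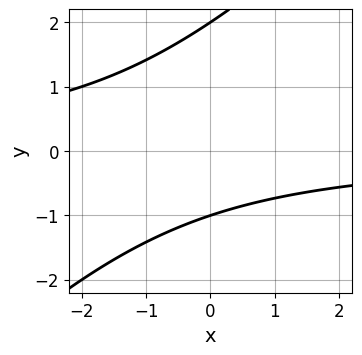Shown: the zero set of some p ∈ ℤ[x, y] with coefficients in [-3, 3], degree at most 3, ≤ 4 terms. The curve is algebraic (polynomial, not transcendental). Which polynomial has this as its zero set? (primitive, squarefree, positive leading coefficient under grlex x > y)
(a) Degree: no degree-1 curve has this shape, so deg p = 2.
(b) Reading off the gridlines: among the integer gridlines, it crosses the y-axis at y ∈ {-1, 2}; no x-intercept at any integer in the box.
(c) Putting this together gives p.

x*y - y^2 + y + 2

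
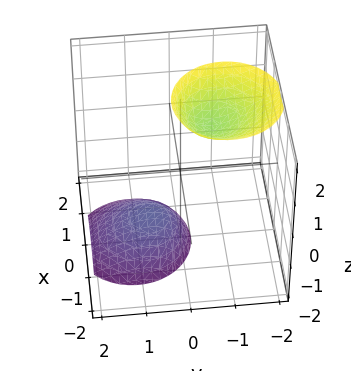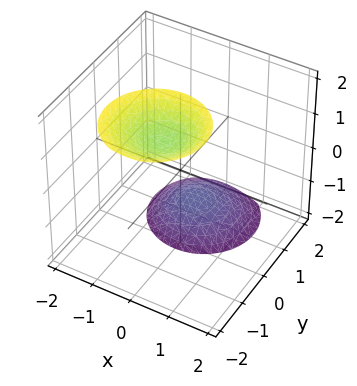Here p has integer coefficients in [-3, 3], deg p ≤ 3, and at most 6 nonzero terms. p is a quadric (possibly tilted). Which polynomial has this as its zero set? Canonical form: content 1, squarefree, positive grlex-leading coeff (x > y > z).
The picture has 2 separate pieces. They look like related sheets of one shape, so recover p as a whole.
Degree: a generic line meets the surface in up to 2 points, so deg p = 2.
From the visible intercepts: the surface avoids every integer x-axis point in the box; it misses every integer gridline on the y-axis.
The integer polynomial consistent with all of this is the stated p.

3*x^2 + 3*y^2 + 3*y*z - z^2 + 3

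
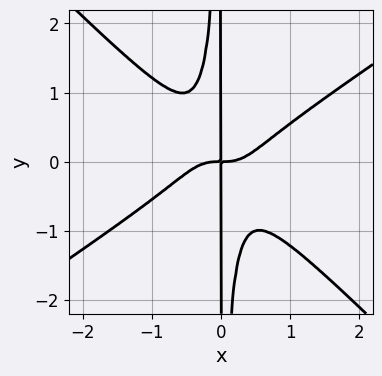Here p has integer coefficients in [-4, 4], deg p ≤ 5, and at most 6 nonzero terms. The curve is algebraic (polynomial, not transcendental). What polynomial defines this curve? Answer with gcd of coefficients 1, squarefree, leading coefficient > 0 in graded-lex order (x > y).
(a) The degree is 4 — no degree-3 curve has this shape.
(b) Against the integer gridlines: the visible y-axis segment lies entirely on the curve.
(c) Solving for integer coefficients yields p as stated.

2*x^4 - x^3*y - 3*x^2*y^2 - x*y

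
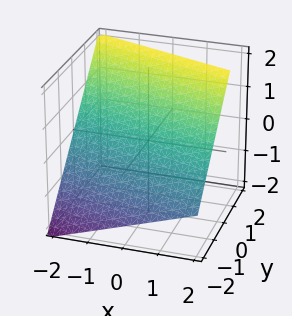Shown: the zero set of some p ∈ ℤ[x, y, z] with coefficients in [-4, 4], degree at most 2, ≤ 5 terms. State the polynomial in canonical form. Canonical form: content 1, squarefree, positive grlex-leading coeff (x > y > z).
x + 3*y - 3*z + 2

1. Degree: the surface is flat (a plane), so deg p = 1.
2. Checking where it meets the axes: it crosses the x-axis at the gridline x = -2.
3. These observations pin down the coefficients.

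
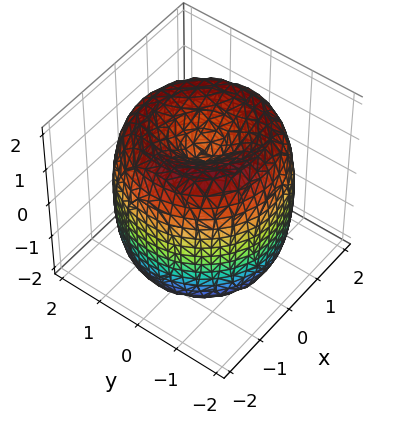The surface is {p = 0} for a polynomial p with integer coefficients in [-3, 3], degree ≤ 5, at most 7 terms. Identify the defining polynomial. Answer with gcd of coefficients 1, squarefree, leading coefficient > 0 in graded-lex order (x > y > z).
Degree: a generic line meets the surface in up to 4 points, so deg p = 4.
Symmetries: rotational symmetry about the z-axis ⇒ p depends on x, y only through x² + y².
Observable constraints: a circular section at z = 1 has radius between 1 and 2; the z-axis gridline crossings are at z ∈ {-1, 1}.
Solving for integer coefficients yields p as stated.

x^4 + 2*x^2*y^2 + y^4 - 3*x^2 - 3*y^2 + z^2 - 1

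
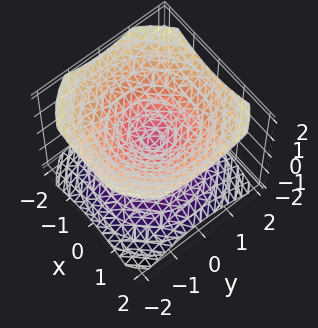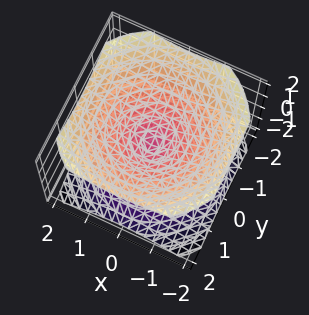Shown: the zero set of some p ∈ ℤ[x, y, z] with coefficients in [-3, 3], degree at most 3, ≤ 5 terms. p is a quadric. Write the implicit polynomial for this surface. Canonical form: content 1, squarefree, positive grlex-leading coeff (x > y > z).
First, the picture has 2 separate pieces. Treating them together as one polynomial.
Next, the degree is 2 — two nappes meeting at a single point; a quadric.
Next, by symmetry, the surface is invariant under rotation about z: p = q(x² + y², z); mirror symmetry z ↦ −z ⇒ only even powers of z.
Next, observable constraints: it meets the x-axis at x = 0 (among the integer gridlines); a circular section at z = 1 has radius between 1 and 2; it crosses the z-axis at the gridline z = 0.
Finally, fitting integer coefficients to these (and the overall shape) gives p.

2*x^2 + 2*y^2 - 3*z^2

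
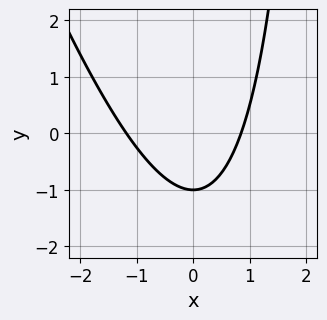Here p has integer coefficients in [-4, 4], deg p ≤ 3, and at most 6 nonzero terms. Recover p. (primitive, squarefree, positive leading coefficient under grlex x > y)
3*x^2 + x*y + x - 3*y - 3

The degree is 2 — the shape is more complex than any degree-1 curve.
Observable constraints: one y-axis crossing is at y = -1.
Matching integer coefficients to the picture gives p.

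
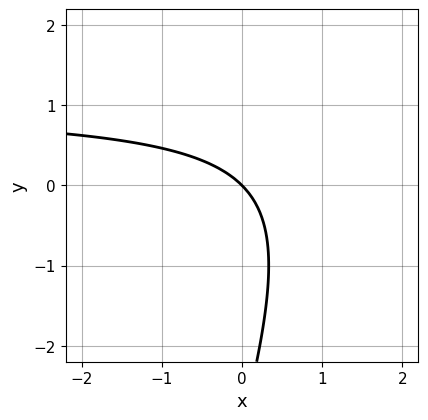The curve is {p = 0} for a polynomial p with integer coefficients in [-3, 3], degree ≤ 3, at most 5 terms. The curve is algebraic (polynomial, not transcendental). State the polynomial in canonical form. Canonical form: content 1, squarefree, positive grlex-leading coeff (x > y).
The degree is 2 — a generic line meets the curve in up to 2 points.
Observable constraints: it meets the y-axis at y = 0 (among the integer gridlines); it crosses the x-axis at the gridline x = 0.
The integer polynomial consistent with all of this is the stated p.

3*x*y - y^2 - 3*x - 3*y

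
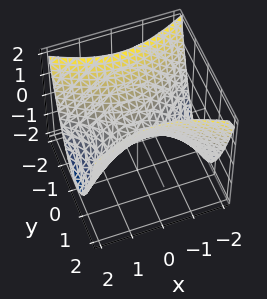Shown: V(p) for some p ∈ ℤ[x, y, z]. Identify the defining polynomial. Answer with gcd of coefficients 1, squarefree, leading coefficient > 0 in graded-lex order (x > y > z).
(a) Degree: a saddle surface; a quadric, so deg p = 2.
(b) Symmetries: mirror symmetry x ↦ −x ⇒ only even powers of x; mirror symmetry y ↦ −y ⇒ only even powers of y.
(c) From the axis intercepts and sections: it meets the y-axis at y = 0 (among the integer gridlines); it meets the z-axis at z = 0 (among the integer gridlines).
(d) Together with the visible shape, these determine p as stated.

x^2 - 2*y^2 + 2*z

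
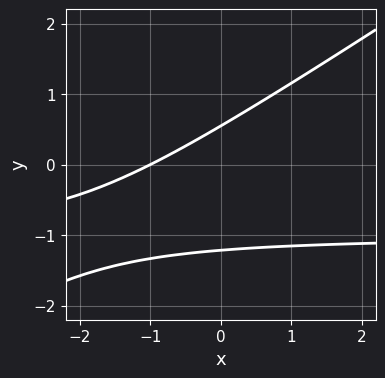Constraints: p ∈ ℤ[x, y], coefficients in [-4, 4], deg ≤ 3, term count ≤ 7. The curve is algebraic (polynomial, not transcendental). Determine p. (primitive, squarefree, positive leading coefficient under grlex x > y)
2*x*y - 3*y^2 + 2*x - 2*y + 2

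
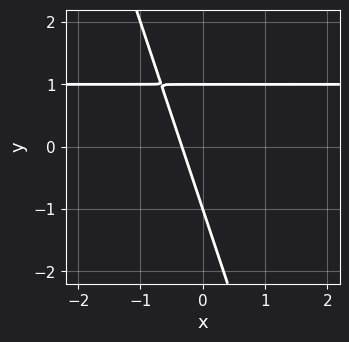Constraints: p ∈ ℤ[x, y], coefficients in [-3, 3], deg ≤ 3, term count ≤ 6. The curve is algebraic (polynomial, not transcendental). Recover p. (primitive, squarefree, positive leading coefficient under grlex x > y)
3*x*y + y^2 - 3*x - 1

First, the degree is 2 — the shape is more complex than any degree-1 curve.
Then, from the axis intercepts and sections: the y-axis gridline crossings are at y ∈ {-1, 1}.
Finally, assembling these constraints gives the stated polynomial.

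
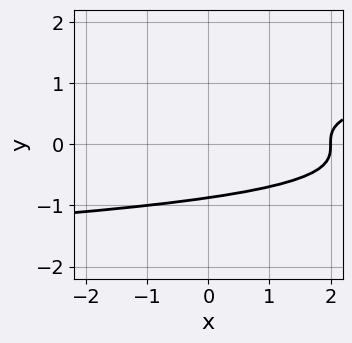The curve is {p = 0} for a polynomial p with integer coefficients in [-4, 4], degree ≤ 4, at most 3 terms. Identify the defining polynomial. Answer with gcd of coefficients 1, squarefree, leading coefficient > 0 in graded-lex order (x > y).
3*y^3 - x + 2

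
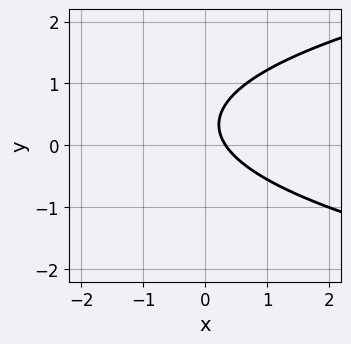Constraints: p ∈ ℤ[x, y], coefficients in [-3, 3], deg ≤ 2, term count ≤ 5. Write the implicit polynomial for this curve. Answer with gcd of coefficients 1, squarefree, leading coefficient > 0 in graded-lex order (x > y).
3*y^2 - 3*x - 2*y + 1

1. Degree: no degree-1 curve has this shape, so deg p = 2.
2. Reading off the gridlines: the curve avoids every integer y-axis point in the box.
3. Assembling these constraints gives the stated polynomial.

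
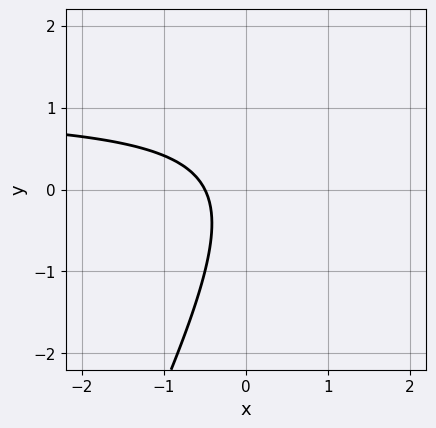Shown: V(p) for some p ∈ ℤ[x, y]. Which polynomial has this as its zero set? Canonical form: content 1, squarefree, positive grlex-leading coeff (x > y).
1. The degree is 2 — a generic line meets the curve in up to 2 points.
2. Reading off the gridlines: no y-intercept at any integer in the box.
3. Putting this together gives p.

2*x*y - y^2 - 2*x - 1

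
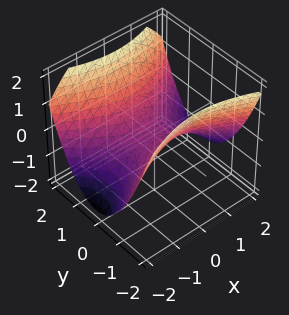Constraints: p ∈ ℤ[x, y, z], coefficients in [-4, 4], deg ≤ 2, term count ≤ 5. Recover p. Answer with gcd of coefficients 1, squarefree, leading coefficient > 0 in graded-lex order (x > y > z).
x^2 - 2*y^2 + 3*z

(a) deg p = 2.
(b) Symmetries: it's symmetric under x → −x, forcing even powers of x; mirror symmetry y ↦ −y ⇒ only even powers of y.
(c) Against the integer gridlines: it crosses the z-axis at the gridline z = 0; it crosses the y-axis at the gridline y = 0.
(d) The integer polynomial consistent with all of this is the stated p.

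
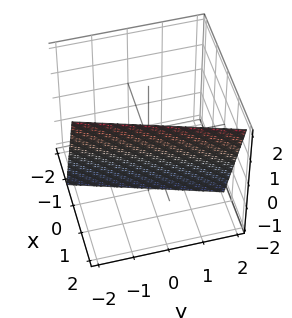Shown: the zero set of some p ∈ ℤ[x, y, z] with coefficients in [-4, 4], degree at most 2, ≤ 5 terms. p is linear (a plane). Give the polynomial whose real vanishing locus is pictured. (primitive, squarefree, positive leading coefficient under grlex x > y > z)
3*x - y - z - 2

First, the degree is 1 — the surface is flat (a plane).
Next, from the visible intercepts: it meets the z-axis at z = -2 (among the integer gridlines); it meets the y-axis at y = -2 (among the integer gridlines).
Finally, the integer polynomial consistent with all of this is the stated p.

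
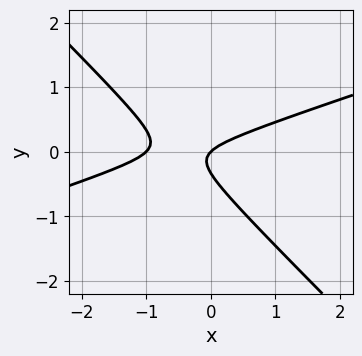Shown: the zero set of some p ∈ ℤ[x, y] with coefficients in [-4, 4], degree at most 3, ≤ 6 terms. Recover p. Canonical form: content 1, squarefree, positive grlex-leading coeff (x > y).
x^2 - 2*x*y - 3*y^2 + x - y

First, the degree is 2 — a generic line meets the curve in up to 2 points.
Next, from the visible intercepts: it crosses the y-axis at the gridline y = 0; the x-axis gridline crossings are at x ∈ {-1, 0}.
Finally, these observations pin down the coefficients.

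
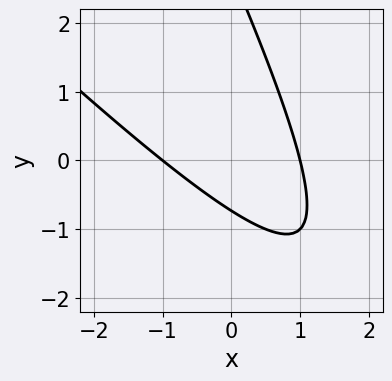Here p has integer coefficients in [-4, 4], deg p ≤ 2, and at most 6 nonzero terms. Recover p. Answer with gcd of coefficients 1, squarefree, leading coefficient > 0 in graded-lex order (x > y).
2*x^2 + 3*x*y + y^2 - 2*y - 2

Degree: a generic line meets the curve in up to 2 points, so deg p = 2.
From the axis intercepts and sections: the x-axis gridline crossings are at x ∈ {-1, 1}.
These observations pin down the coefficients.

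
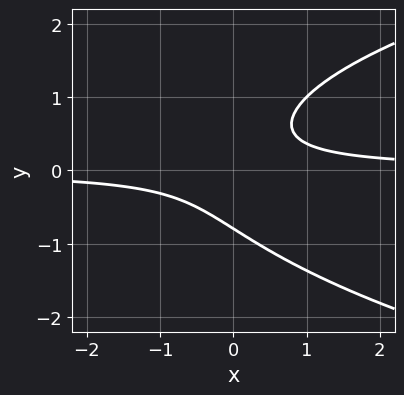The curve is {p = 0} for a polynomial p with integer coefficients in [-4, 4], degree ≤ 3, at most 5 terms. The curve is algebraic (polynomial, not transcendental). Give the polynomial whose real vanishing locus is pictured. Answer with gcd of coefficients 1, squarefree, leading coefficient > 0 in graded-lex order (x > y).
2*y^3 - 3*x*y + 1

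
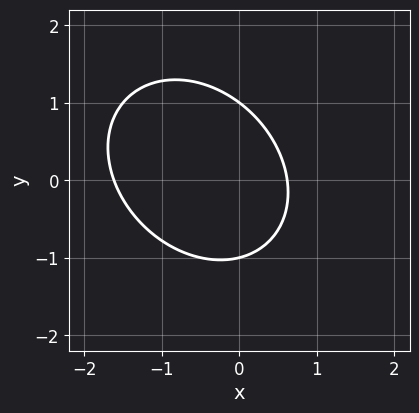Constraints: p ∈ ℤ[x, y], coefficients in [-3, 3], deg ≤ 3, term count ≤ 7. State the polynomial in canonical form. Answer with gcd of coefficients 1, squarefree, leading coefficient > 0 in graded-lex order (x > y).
2*x^2 + x*y + 2*y^2 + 2*x - 2

(a) The degree is 2 — a generic line meets the curve in up to 2 points.
(b) From the visible intercepts: the y-axis gridline crossings are at y ∈ {-1, 1}.
(c) Putting this together gives p.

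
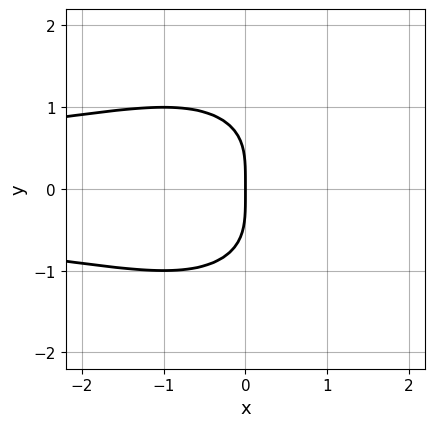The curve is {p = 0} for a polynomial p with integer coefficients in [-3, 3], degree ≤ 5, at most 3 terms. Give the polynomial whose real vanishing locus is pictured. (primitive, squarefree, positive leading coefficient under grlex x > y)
1. The degree is 4 — a generic line meets the curve in up to 4 points.
2. Symmetries: mirror symmetry y ↦ −y ⇒ only even powers of y.
3. Against the integer gridlines: it crosses the x-axis at the gridline x = 0; one y-axis crossing is at y = 0.
4. Matching integer coefficients to the picture gives p.

x^2*y^2 + y^4 + 2*x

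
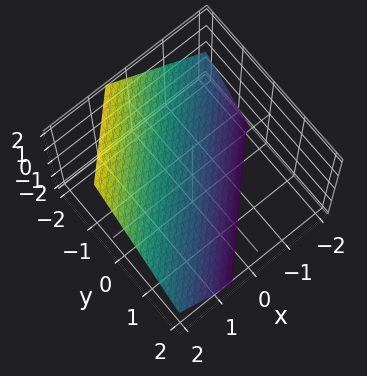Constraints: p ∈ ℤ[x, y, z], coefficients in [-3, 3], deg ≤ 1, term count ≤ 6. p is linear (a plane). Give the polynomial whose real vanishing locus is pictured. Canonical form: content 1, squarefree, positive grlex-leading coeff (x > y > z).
3*x - 3*y - 3*z - 2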